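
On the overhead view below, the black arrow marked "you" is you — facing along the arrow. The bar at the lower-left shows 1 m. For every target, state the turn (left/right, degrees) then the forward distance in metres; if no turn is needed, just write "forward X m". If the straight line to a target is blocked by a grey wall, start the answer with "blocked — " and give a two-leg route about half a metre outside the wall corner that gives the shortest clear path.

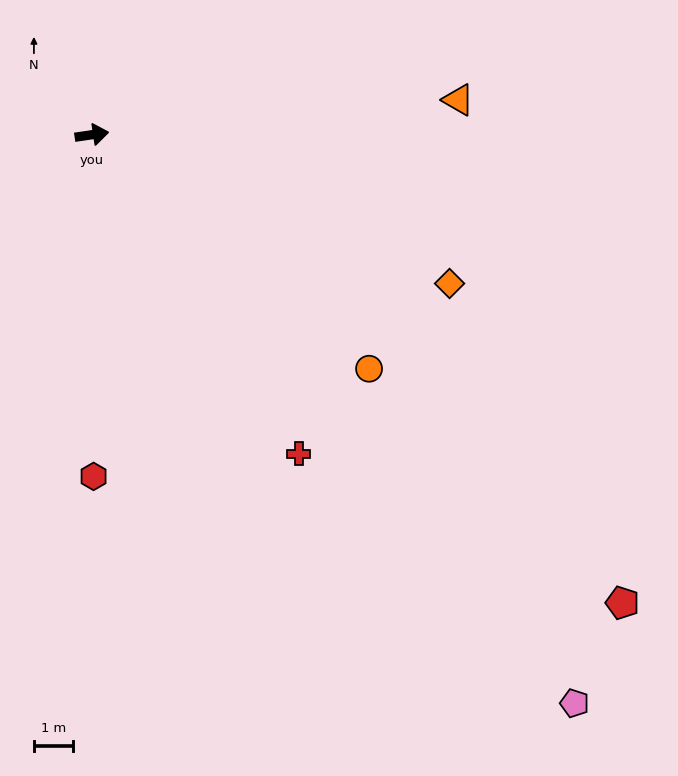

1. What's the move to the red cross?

turn right 65°, forward 9.7 m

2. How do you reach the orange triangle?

turn right 3°, forward 9.4 m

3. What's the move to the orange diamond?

turn right 31°, forward 9.9 m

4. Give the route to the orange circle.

turn right 49°, forward 9.3 m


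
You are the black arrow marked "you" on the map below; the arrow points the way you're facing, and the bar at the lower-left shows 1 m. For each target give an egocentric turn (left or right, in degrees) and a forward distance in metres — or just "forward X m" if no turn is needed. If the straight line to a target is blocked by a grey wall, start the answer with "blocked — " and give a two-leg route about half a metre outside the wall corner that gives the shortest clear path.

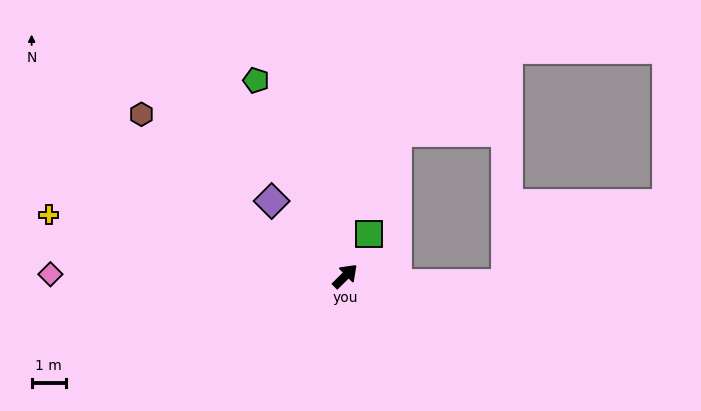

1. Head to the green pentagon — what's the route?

turn left 70°, forward 6.3 m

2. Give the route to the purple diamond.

turn left 90°, forward 3.1 m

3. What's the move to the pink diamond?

turn left 135°, forward 8.6 m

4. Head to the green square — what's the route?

turn left 16°, forward 1.4 m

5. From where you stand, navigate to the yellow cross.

turn left 124°, forward 8.8 m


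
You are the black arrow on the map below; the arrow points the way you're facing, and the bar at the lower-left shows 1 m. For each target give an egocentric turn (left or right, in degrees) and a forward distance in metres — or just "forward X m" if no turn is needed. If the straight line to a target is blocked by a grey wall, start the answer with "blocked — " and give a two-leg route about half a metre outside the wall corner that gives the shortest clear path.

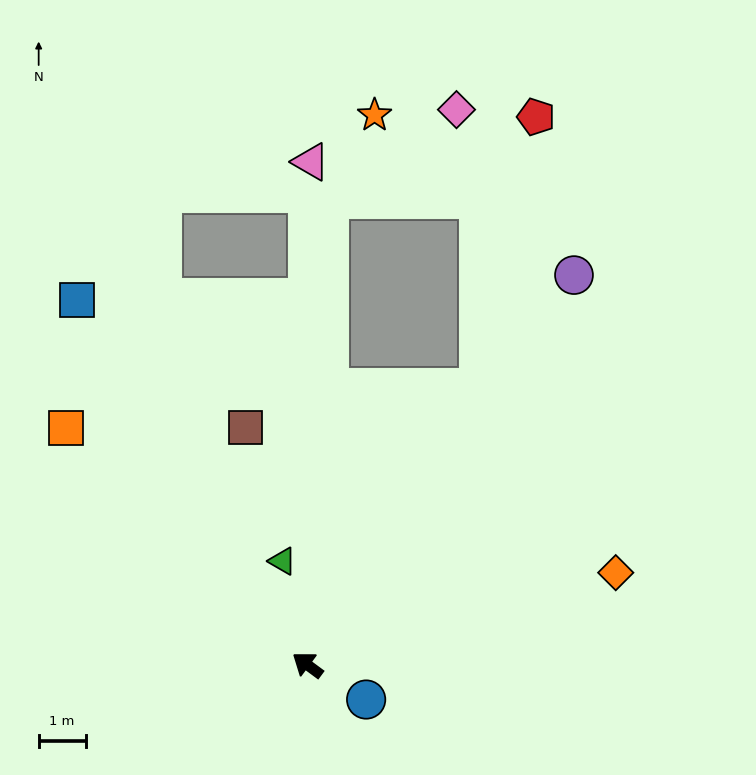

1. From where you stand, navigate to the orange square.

turn right 8°, forward 7.2 m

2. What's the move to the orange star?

blocked — turn right 56°, forward 9.9 m, then turn right 26°, forward 2.0 m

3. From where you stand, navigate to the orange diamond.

turn right 127°, forward 6.8 m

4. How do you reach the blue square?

turn right 21°, forward 9.2 m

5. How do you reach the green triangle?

turn right 40°, forward 2.3 m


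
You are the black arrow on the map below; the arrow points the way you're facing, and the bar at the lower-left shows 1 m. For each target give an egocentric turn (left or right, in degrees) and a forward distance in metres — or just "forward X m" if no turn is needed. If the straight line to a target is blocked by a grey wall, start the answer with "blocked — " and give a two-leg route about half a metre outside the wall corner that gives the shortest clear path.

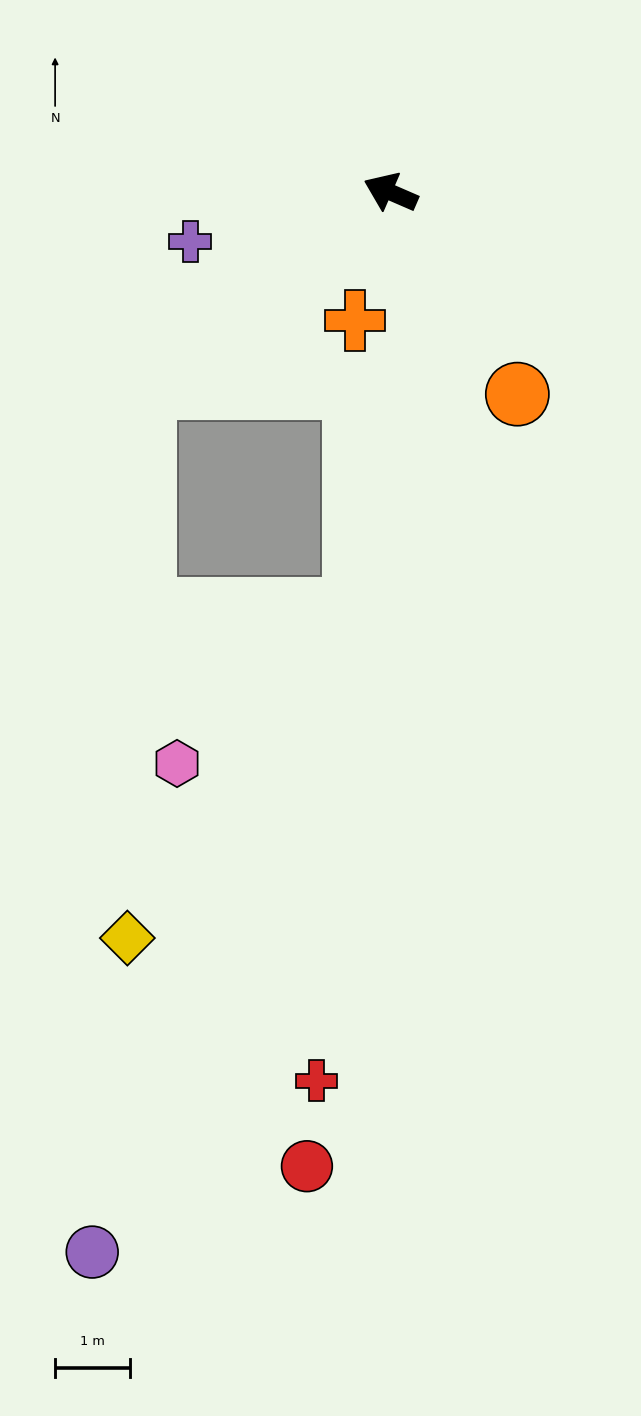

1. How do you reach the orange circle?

turn left 146°, forward 3.2 m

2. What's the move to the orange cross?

turn left 98°, forward 1.8 m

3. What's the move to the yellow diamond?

blocked — turn left 62°, forward 4.2 m, then turn left 50°, forward 7.4 m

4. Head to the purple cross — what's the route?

turn left 37°, forward 2.8 m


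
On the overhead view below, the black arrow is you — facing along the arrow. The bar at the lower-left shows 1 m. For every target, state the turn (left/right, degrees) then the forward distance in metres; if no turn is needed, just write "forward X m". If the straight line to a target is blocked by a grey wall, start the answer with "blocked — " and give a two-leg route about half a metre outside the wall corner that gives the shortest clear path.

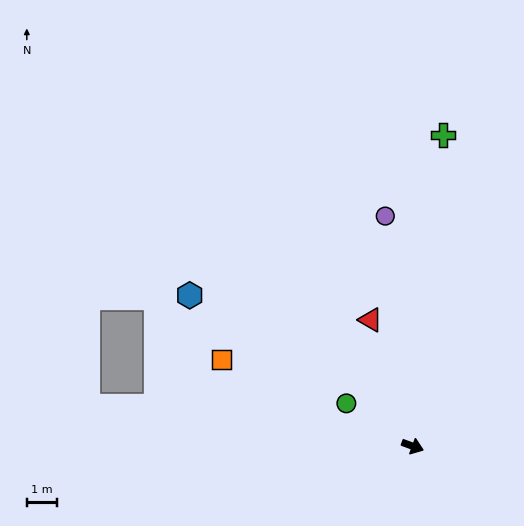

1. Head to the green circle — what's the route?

turn left 167°, forward 2.7 m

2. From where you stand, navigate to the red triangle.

turn left 129°, forward 4.5 m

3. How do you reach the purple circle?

turn left 117°, forward 7.8 m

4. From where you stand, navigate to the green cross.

turn left 105°, forward 10.5 m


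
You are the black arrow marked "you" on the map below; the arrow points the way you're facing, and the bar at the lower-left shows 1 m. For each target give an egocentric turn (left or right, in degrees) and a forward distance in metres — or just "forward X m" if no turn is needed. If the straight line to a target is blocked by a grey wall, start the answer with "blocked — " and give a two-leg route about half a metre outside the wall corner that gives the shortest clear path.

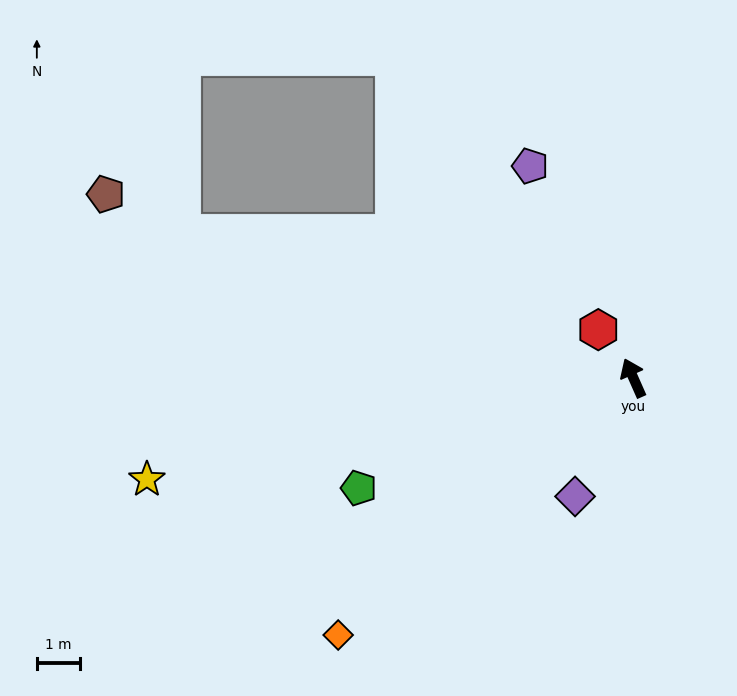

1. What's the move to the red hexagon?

turn left 12°, forward 1.4 m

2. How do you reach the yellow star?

turn left 78°, forward 11.5 m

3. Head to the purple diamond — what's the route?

turn left 130°, forward 3.1 m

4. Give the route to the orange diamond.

turn left 107°, forward 9.1 m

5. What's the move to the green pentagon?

turn left 88°, forward 6.9 m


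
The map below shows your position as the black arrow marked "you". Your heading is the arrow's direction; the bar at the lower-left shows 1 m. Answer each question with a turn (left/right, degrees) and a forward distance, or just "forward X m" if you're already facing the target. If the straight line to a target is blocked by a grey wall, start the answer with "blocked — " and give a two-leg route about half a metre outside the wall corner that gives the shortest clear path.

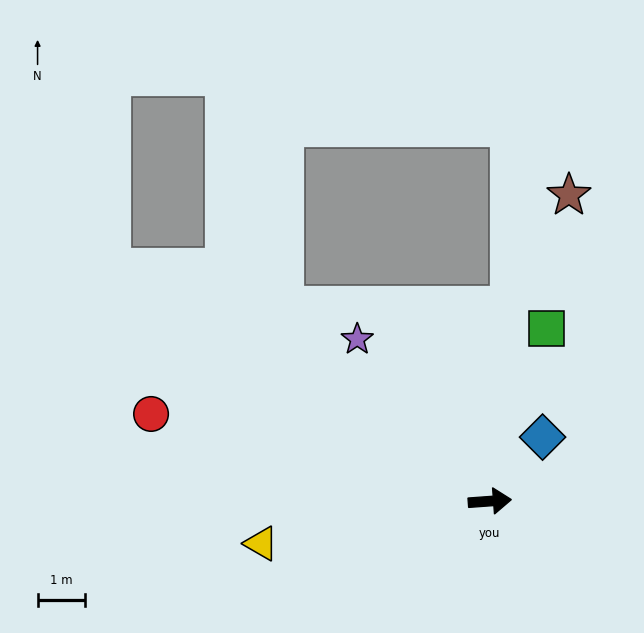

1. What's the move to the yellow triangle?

turn right 174°, forward 4.9 m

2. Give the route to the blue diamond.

turn left 46°, forward 1.8 m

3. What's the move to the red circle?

turn left 161°, forward 7.4 m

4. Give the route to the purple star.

turn left 125°, forward 4.4 m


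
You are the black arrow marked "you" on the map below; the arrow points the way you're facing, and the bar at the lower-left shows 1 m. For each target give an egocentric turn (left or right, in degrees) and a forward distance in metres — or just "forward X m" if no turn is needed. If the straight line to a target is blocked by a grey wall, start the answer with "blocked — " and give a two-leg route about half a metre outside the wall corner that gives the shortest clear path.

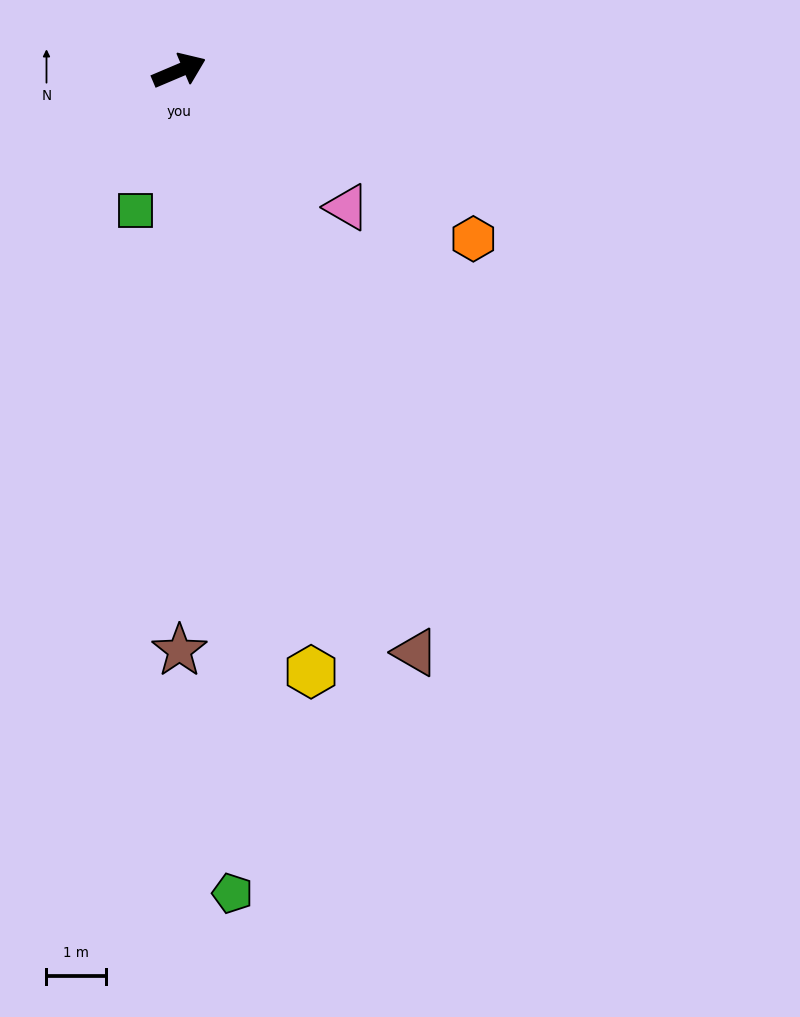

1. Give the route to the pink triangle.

turn right 62°, forward 3.6 m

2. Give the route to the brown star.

turn right 113°, forward 9.8 m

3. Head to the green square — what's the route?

turn right 130°, forward 2.5 m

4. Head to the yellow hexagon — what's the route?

turn right 101°, forward 10.3 m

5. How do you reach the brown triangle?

turn right 91°, forward 10.6 m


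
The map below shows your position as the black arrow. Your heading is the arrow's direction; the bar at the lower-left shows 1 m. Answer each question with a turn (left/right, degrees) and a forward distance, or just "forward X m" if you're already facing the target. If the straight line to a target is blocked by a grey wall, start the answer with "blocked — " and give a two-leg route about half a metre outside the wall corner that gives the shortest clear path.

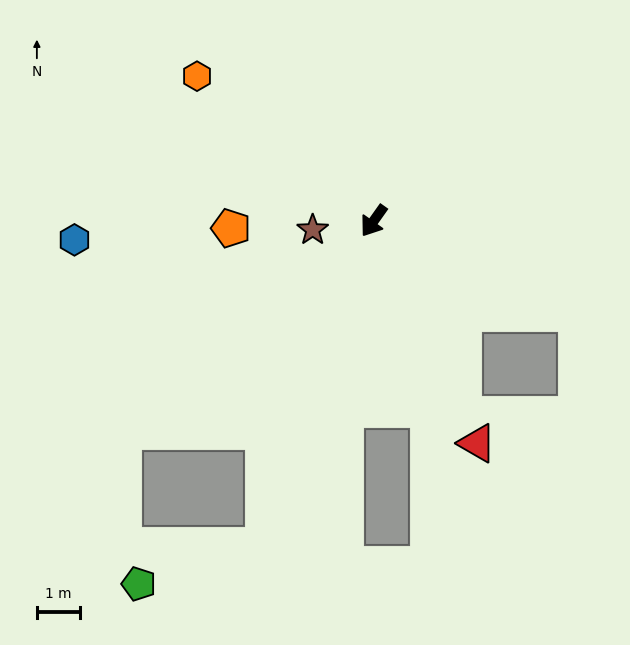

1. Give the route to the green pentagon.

blocked — turn left 17°, forward 7.9 m, then turn right 55°, forward 3.0 m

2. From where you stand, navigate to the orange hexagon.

turn right 94°, forward 5.3 m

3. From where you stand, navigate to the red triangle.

turn left 60°, forward 5.7 m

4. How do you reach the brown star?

turn right 46°, forward 1.4 m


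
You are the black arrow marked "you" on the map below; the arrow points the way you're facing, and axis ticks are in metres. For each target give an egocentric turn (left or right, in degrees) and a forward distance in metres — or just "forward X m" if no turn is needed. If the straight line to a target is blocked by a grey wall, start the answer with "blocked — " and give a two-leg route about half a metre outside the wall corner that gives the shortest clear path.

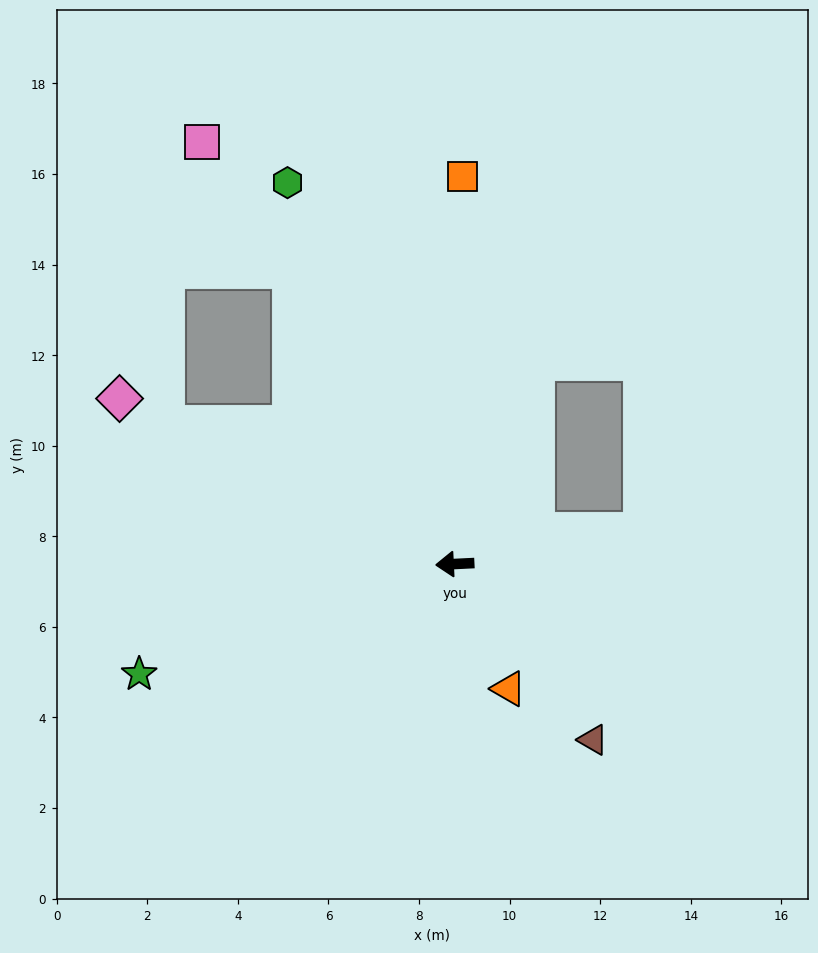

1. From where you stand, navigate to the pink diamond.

turn right 29°, forward 8.3 m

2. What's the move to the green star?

turn left 16°, forward 7.4 m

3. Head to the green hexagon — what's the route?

turn right 69°, forward 9.2 m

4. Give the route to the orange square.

turn right 94°, forward 8.6 m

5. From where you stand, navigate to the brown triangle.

turn left 125°, forward 4.9 m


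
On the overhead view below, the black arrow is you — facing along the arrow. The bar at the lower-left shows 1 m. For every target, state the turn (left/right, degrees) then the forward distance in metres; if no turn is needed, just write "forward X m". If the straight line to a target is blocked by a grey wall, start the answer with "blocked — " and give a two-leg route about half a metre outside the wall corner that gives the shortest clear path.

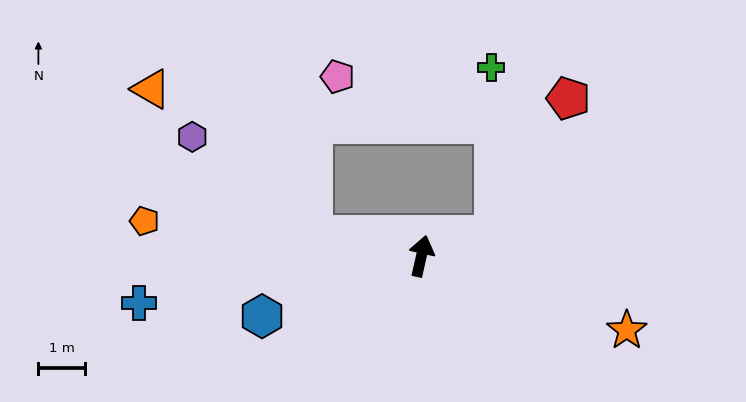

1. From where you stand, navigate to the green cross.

blocked — turn right 61°, forward 1.6 m, then turn left 75°, forward 3.6 m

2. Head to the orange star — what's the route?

turn right 97°, forward 4.7 m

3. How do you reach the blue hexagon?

turn left 123°, forward 3.7 m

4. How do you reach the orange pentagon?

turn left 95°, forward 6.0 m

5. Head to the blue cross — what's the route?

turn left 112°, forward 6.2 m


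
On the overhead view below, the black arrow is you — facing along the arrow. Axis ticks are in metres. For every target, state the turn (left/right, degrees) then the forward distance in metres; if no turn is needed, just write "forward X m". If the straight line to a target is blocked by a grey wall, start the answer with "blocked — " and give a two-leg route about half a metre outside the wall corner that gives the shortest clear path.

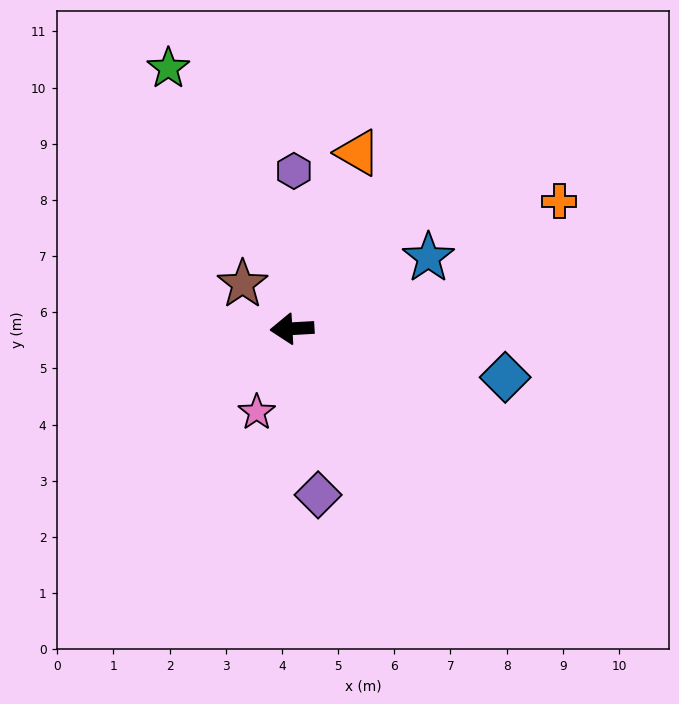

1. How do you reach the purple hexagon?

turn right 94°, forward 2.8 m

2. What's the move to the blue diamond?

turn left 164°, forward 3.9 m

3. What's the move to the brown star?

turn right 45°, forward 1.2 m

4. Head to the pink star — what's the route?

turn left 64°, forward 1.6 m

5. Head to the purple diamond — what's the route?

turn left 96°, forward 3.0 m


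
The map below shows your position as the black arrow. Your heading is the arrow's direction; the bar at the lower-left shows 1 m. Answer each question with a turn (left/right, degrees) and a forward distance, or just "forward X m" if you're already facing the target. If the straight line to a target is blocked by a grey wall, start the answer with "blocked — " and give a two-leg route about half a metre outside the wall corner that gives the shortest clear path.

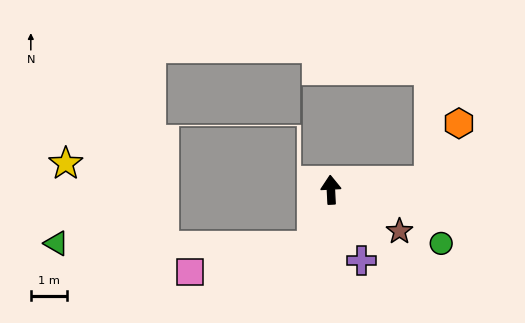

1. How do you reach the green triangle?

blocked — turn left 158°, forward 1.6 m, then turn right 71°, forward 7.1 m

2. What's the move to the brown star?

turn right 124°, forward 2.2 m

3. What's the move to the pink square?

blocked — turn left 158°, forward 1.6 m, then turn right 59°, forward 3.4 m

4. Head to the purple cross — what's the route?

turn right 159°, forward 2.1 m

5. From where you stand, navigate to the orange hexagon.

blocked — turn right 88°, forward 2.7 m, then turn left 58°, forward 1.8 m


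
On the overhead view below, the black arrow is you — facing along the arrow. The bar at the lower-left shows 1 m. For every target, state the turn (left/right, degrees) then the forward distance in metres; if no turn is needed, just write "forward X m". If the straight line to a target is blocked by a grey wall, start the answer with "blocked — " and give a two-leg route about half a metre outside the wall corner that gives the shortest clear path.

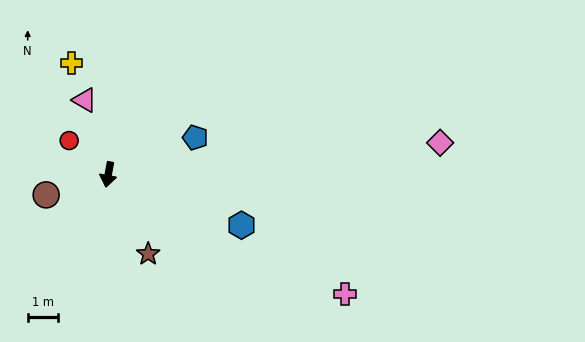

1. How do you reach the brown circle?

turn right 61°, forward 2.1 m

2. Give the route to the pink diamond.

turn left 106°, forward 10.8 m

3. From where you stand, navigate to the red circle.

turn right 121°, forward 1.7 m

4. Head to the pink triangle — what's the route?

turn right 152°, forward 2.5 m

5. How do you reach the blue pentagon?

turn left 123°, forward 3.1 m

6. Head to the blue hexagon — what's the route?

turn left 80°, forward 4.6 m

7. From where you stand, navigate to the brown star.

turn left 37°, forward 2.9 m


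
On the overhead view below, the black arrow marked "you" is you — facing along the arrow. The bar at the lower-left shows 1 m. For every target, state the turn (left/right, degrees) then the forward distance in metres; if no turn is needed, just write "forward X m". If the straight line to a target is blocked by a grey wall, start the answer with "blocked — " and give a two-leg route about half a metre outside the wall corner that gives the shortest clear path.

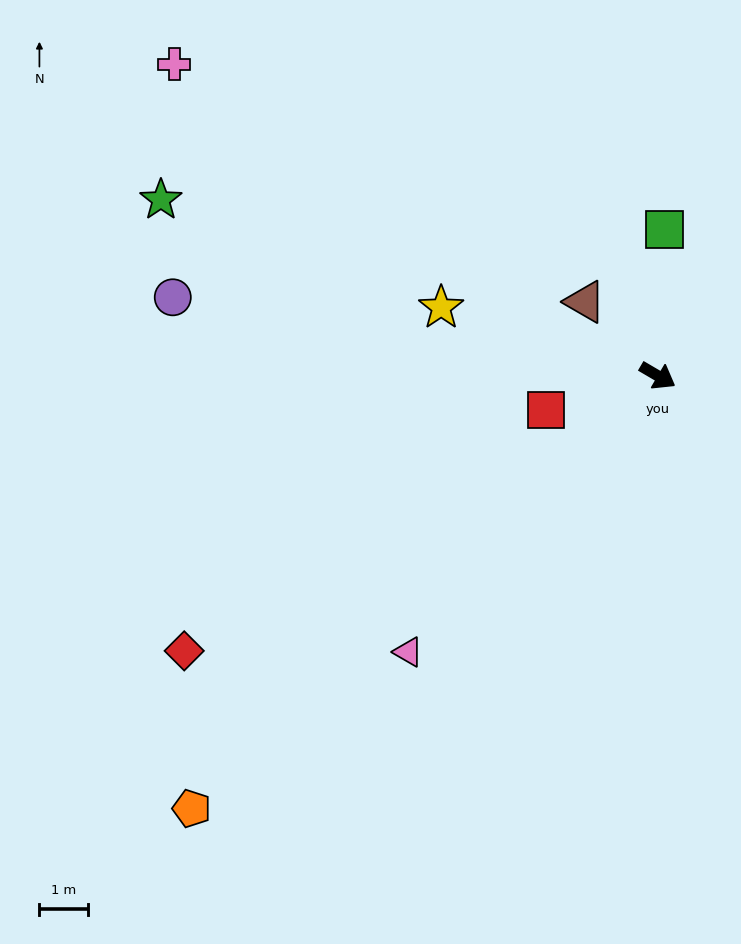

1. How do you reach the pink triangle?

turn right 102°, forward 7.7 m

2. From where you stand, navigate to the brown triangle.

turn left 165°, forward 2.1 m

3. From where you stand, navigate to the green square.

turn left 118°, forward 3.0 m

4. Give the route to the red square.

turn right 133°, forward 2.4 m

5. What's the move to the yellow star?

turn right 167°, forward 4.7 m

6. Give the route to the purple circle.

turn right 159°, forward 10.1 m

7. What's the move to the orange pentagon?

turn right 107°, forward 13.1 m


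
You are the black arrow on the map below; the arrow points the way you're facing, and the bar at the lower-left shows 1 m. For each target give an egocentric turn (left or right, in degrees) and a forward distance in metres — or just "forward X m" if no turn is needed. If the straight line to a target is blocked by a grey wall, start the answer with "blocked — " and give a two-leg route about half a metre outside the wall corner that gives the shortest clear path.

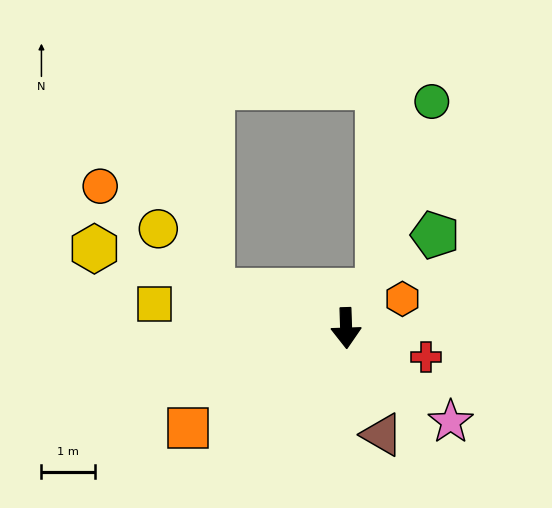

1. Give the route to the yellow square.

turn right 99°, forward 3.6 m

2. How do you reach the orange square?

turn right 60°, forward 3.5 m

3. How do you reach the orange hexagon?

turn left 116°, forward 1.2 m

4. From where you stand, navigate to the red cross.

turn left 68°, forward 1.6 m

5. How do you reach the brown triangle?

turn left 17°, forward 2.1 m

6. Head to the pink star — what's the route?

turn left 46°, forward 2.6 m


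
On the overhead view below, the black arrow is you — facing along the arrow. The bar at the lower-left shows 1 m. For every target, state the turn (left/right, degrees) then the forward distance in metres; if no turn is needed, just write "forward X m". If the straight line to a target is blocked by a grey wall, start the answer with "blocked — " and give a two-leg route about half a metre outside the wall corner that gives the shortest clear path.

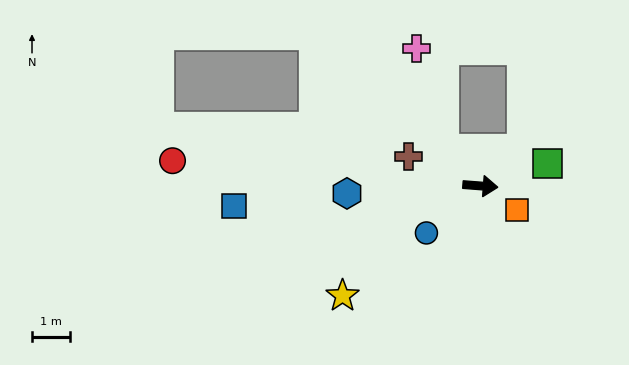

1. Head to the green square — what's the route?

turn left 23°, forward 1.9 m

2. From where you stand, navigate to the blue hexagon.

turn right 172°, forward 3.5 m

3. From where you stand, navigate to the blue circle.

turn right 135°, forward 1.9 m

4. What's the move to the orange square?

turn right 28°, forward 1.1 m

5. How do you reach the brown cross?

turn left 162°, forward 2.0 m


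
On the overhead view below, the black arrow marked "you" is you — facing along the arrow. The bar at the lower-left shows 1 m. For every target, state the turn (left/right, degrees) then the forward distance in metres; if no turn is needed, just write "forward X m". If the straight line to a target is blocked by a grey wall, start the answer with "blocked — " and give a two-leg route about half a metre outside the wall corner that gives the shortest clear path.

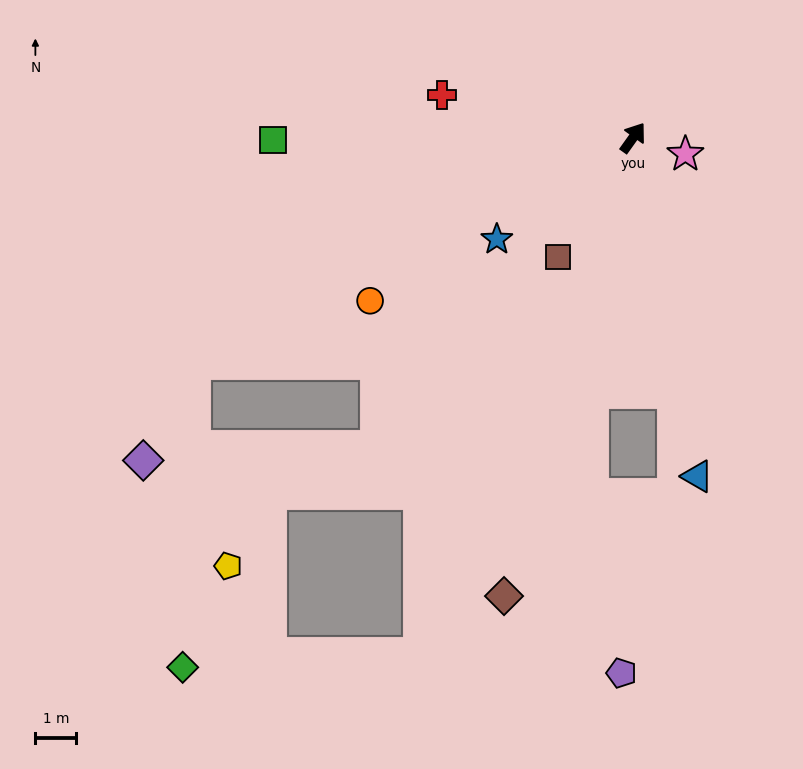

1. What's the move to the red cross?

turn left 113°, forward 4.8 m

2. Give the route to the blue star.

turn left 162°, forward 4.2 m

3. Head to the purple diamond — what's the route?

blocked — turn left 153°, forward 12.1 m, then turn left 35°, forward 2.7 m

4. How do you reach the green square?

turn left 126°, forward 8.8 m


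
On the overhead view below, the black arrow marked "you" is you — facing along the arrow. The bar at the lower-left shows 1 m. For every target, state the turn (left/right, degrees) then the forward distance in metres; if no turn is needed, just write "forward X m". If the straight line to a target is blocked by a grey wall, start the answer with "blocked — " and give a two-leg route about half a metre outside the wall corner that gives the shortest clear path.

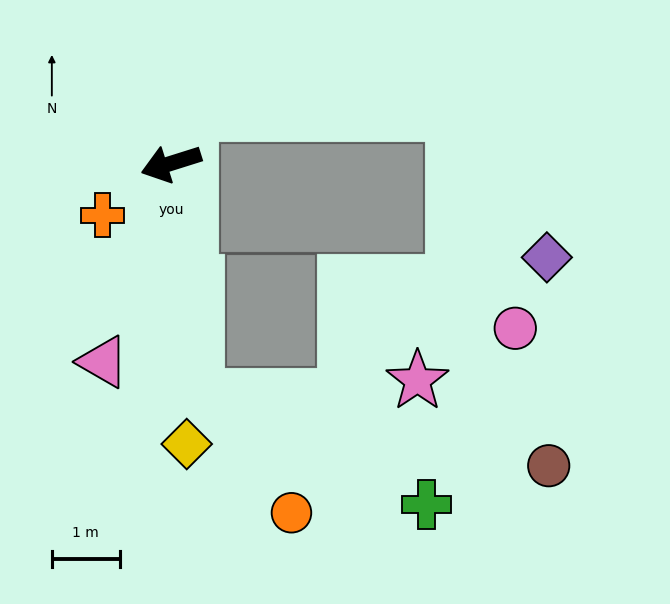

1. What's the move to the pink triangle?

turn left 54°, forward 3.1 m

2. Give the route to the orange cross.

turn left 20°, forward 1.3 m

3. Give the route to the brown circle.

blocked — turn left 78°, forward 3.5 m, then turn left 74°, forward 5.3 m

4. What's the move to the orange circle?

blocked — turn left 78°, forward 3.5 m, then turn left 34°, forward 2.2 m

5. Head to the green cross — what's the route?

blocked — turn left 78°, forward 3.5 m, then turn left 60°, forward 3.8 m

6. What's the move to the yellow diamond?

turn left 76°, forward 4.1 m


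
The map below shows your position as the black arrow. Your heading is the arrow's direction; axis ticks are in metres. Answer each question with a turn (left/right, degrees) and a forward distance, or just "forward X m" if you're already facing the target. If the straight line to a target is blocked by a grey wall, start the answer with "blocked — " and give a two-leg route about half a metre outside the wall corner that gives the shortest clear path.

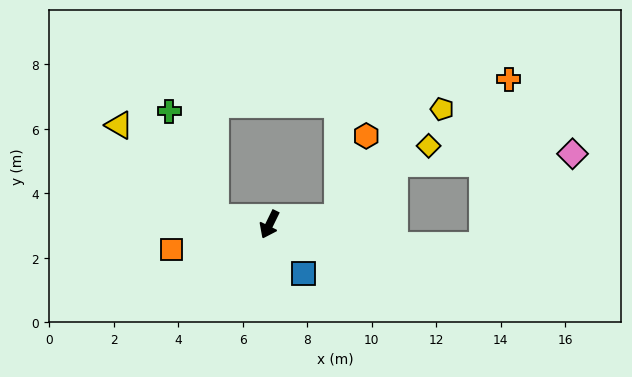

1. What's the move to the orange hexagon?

blocked — turn left 122°, forward 2.1 m, then turn left 65°, forward 2.7 m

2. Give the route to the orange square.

turn right 49°, forward 3.1 m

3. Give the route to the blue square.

turn left 61°, forward 1.9 m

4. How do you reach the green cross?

blocked — turn right 71°, forward 1.7 m, then turn right 59°, forward 3.6 m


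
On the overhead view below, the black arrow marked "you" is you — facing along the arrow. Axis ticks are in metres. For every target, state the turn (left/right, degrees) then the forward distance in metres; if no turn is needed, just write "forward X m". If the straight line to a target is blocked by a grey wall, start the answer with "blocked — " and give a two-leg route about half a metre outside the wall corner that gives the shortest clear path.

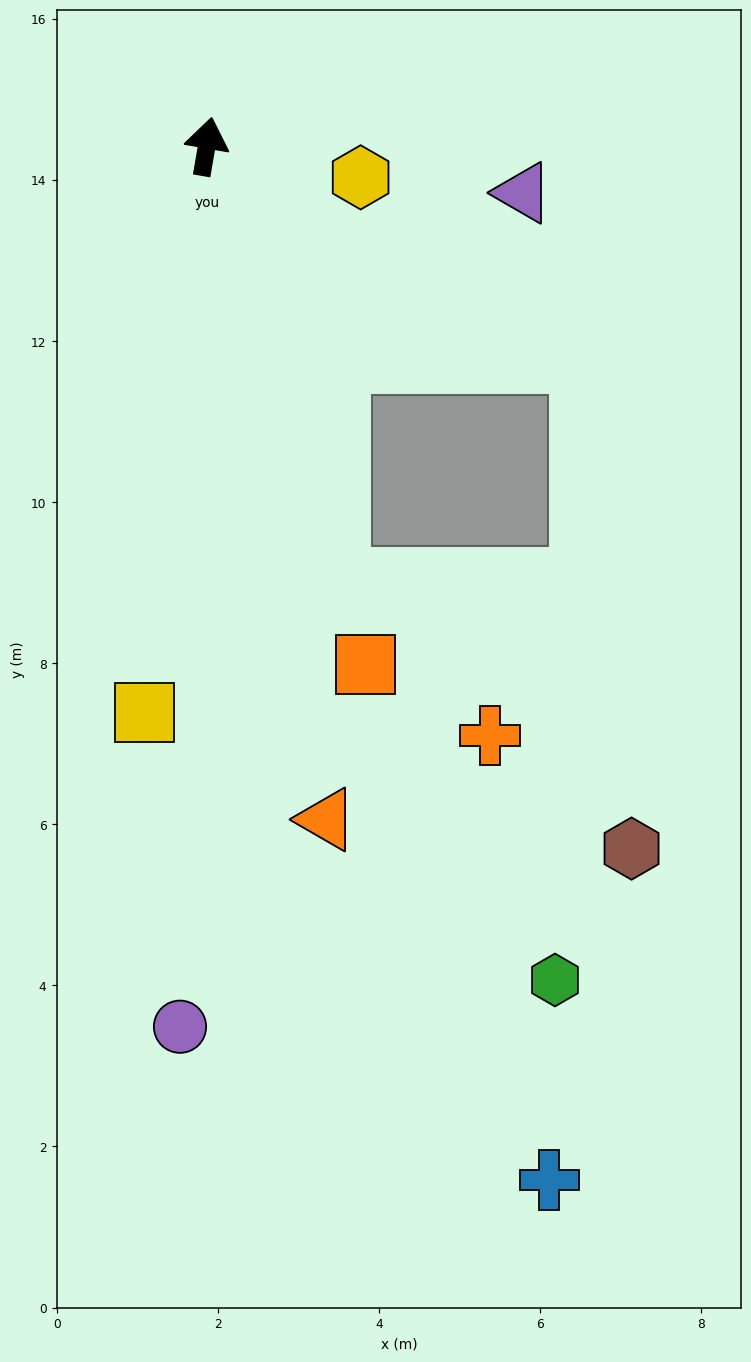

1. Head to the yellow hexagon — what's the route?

turn right 92°, forward 1.9 m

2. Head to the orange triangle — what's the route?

turn right 160°, forward 8.5 m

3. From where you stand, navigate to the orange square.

turn right 153°, forward 6.7 m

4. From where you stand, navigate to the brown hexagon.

blocked — turn right 110°, forward 5.4 m, then turn right 55°, forward 6.1 m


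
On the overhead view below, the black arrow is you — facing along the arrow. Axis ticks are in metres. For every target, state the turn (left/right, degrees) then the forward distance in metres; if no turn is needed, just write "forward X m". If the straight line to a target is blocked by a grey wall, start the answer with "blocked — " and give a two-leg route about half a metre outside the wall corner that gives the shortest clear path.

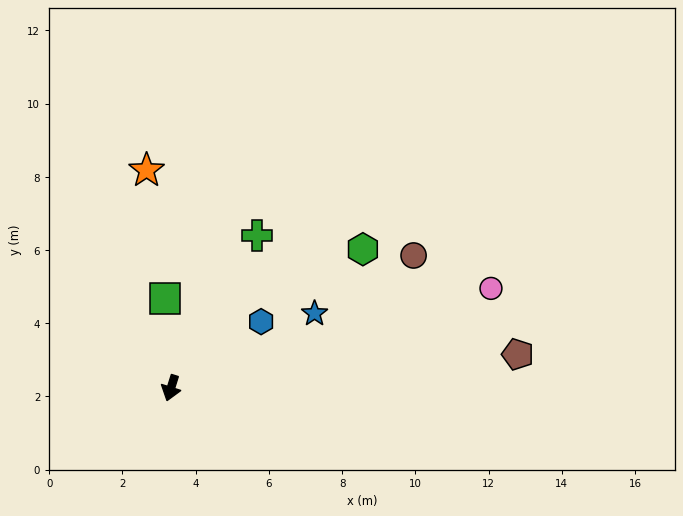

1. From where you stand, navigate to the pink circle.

turn left 125°, forward 9.2 m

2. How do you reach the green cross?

turn left 168°, forward 4.8 m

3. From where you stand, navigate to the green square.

turn right 159°, forward 2.4 m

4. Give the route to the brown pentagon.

turn left 113°, forward 9.5 m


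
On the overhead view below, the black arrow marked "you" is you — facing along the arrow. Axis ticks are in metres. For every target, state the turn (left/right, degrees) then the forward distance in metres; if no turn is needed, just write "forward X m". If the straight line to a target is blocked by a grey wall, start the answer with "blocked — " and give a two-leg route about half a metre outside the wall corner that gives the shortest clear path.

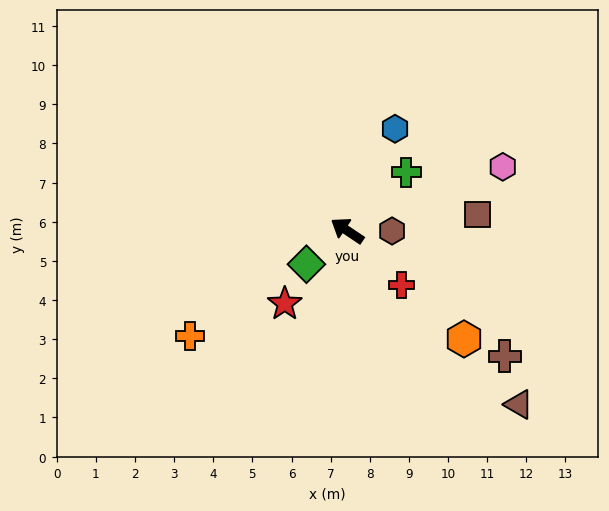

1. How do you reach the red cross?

turn left 169°, forward 2.0 m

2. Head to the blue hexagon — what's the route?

turn right 81°, forward 2.9 m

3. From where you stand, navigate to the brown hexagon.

turn right 147°, forward 1.1 m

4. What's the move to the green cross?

turn right 102°, forward 2.1 m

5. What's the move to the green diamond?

turn left 73°, forward 1.4 m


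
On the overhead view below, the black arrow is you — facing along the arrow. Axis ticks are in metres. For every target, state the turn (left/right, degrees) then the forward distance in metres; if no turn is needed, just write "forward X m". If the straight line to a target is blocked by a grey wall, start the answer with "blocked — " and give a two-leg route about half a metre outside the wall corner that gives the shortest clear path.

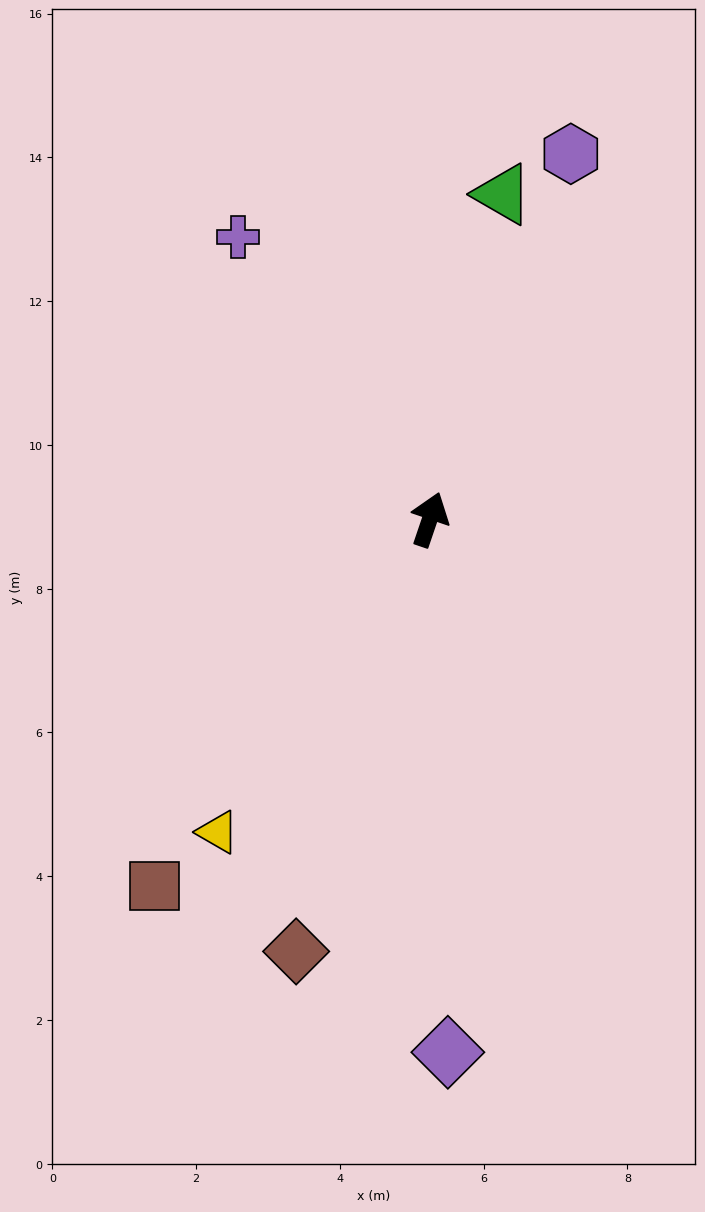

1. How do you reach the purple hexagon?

turn right 2°, forward 5.5 m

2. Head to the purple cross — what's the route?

turn left 53°, forward 4.8 m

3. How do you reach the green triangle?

turn left 6°, forward 4.6 m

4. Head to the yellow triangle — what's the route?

turn left 165°, forward 5.3 m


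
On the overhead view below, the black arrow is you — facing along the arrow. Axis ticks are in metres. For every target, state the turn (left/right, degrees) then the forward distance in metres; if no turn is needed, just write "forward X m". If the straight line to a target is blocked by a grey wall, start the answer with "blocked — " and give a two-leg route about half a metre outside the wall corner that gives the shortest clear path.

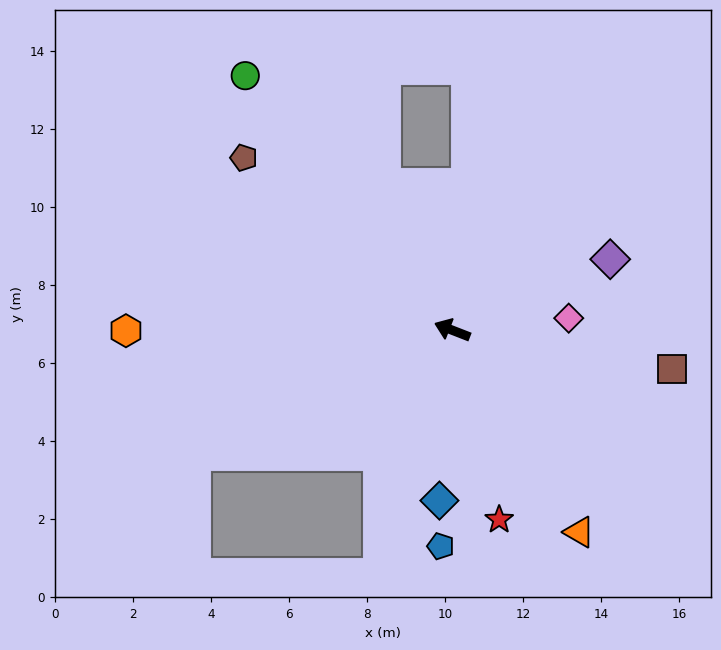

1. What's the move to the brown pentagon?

turn right 18°, forward 6.9 m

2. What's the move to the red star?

turn left 125°, forward 5.0 m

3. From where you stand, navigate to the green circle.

turn right 30°, forward 8.4 m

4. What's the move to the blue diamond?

turn left 107°, forward 4.4 m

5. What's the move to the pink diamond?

turn right 153°, forward 3.0 m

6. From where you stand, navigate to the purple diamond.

turn right 135°, forward 4.4 m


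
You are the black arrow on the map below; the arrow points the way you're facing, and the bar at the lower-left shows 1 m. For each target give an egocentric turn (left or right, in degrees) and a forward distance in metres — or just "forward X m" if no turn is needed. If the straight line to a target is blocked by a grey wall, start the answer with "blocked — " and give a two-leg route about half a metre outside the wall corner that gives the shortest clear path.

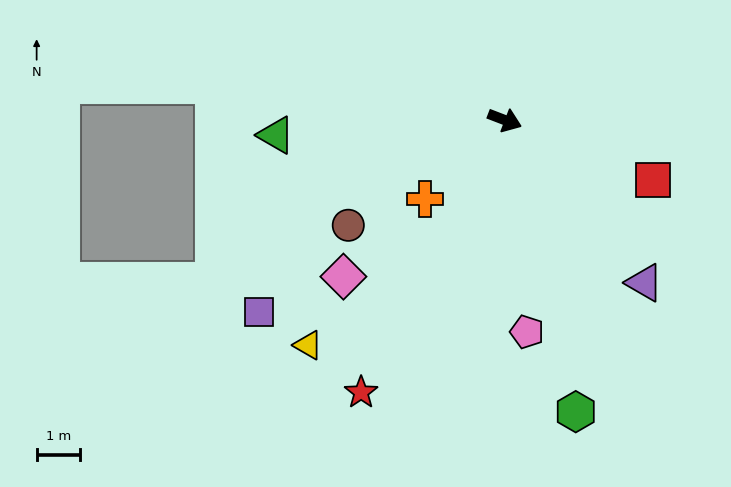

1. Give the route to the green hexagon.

turn right 55°, forward 6.9 m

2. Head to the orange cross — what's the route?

turn right 114°, forward 2.6 m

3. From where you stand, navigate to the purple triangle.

turn right 28°, forward 4.9 m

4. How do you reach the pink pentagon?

turn right 63°, forward 4.9 m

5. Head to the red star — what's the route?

turn right 97°, forward 7.0 m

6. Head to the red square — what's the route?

forward 3.6 m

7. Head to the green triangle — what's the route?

turn right 155°, forward 5.2 m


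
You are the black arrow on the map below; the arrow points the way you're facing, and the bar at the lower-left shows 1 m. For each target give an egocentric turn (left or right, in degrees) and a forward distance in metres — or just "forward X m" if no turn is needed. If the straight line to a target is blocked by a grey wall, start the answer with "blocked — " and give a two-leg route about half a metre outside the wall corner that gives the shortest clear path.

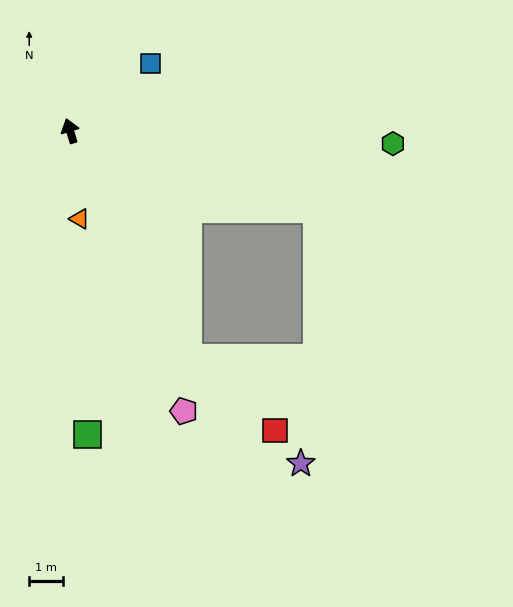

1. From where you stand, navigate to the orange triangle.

turn left 169°, forward 2.6 m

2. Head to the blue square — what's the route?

turn right 67°, forward 3.1 m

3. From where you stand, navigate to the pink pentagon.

turn right 175°, forward 9.1 m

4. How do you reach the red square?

blocked — turn right 169°, forward 7.7 m, then turn left 22°, forward 3.4 m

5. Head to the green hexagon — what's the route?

turn right 109°, forward 9.7 m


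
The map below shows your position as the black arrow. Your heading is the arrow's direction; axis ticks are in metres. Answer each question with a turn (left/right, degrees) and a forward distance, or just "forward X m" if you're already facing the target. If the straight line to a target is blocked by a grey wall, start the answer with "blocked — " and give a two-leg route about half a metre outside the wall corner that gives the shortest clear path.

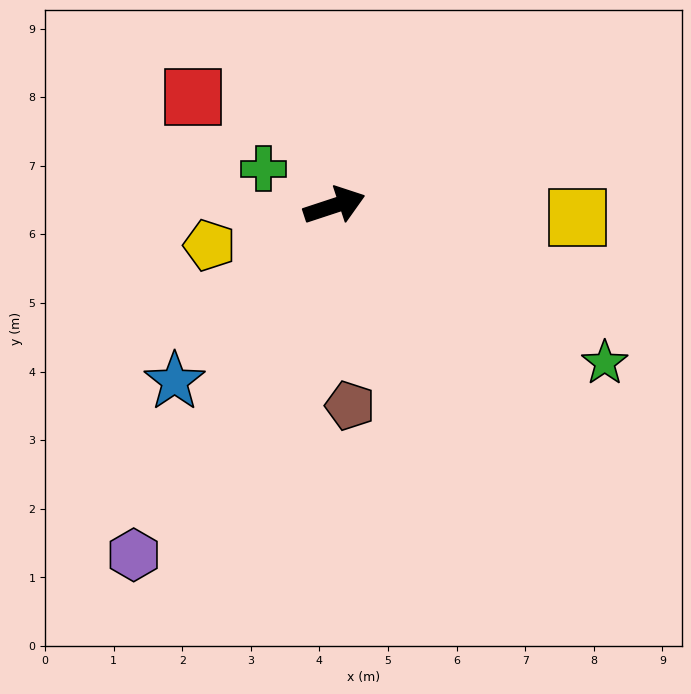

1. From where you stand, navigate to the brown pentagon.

turn right 104°, forward 2.9 m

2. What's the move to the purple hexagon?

turn right 138°, forward 5.9 m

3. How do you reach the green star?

turn right 48°, forward 4.6 m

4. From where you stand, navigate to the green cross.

turn left 134°, forward 1.2 m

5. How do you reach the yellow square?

turn right 21°, forward 3.5 m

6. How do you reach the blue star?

turn right 151°, forward 3.5 m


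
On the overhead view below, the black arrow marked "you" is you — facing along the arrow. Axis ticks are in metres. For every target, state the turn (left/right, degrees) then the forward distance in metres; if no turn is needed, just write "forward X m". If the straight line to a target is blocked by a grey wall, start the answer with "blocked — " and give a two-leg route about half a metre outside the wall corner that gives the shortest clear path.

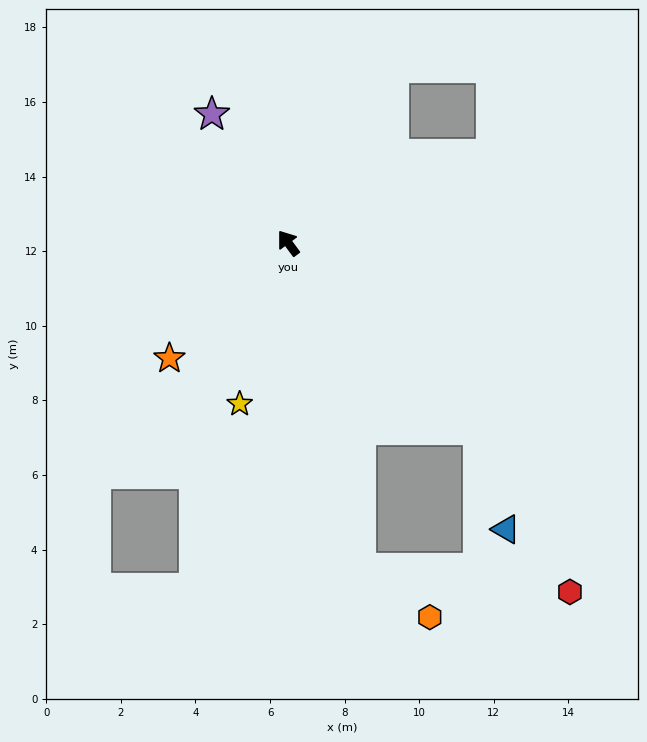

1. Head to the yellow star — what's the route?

turn left 127°, forward 4.5 m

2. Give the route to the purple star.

turn right 6°, forward 4.0 m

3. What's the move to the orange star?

turn left 98°, forward 4.4 m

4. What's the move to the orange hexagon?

blocked — turn left 156°, forward 8.9 m, then turn left 43°, forward 2.3 m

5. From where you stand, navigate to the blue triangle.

blocked — turn right 171°, forward 7.1 m, then turn right 30°, forward 2.8 m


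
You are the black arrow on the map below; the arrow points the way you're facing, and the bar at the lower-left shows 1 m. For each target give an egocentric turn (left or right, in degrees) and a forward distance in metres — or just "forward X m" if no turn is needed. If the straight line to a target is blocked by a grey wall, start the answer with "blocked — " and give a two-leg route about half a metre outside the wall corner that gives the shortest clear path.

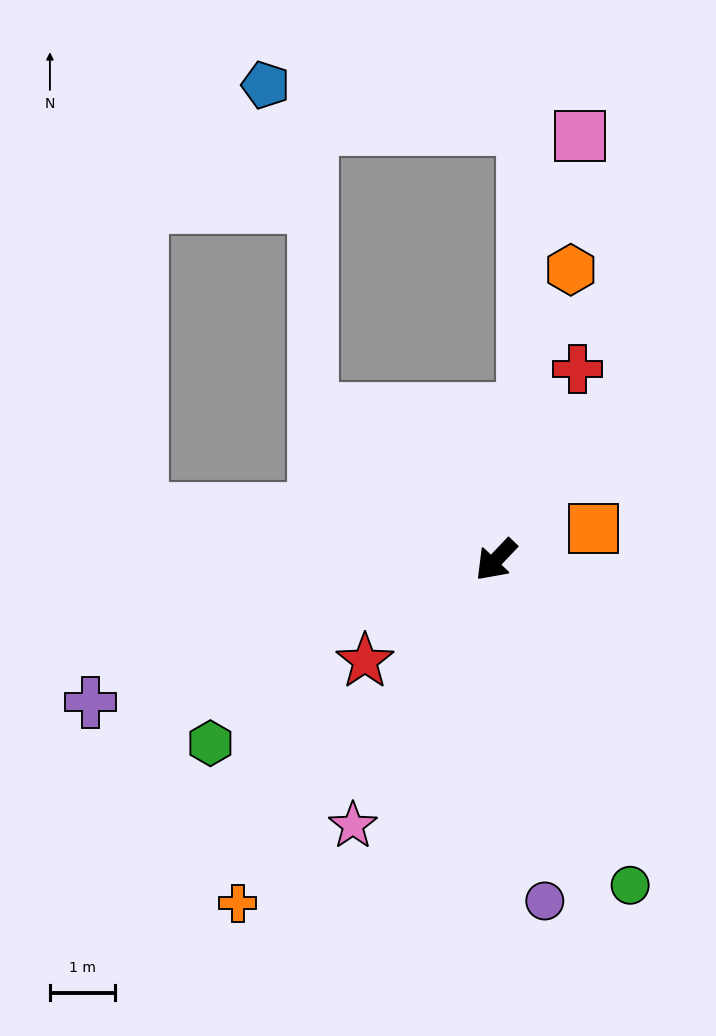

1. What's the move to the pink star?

turn left 15°, forward 4.7 m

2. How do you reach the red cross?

turn right 160°, forward 3.2 m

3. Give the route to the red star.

turn right 9°, forward 2.6 m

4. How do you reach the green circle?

turn left 66°, forward 5.4 m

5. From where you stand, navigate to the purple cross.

turn right 27°, forward 6.6 m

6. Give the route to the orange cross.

turn left 7°, forward 6.6 m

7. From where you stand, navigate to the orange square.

turn left 152°, forward 1.6 m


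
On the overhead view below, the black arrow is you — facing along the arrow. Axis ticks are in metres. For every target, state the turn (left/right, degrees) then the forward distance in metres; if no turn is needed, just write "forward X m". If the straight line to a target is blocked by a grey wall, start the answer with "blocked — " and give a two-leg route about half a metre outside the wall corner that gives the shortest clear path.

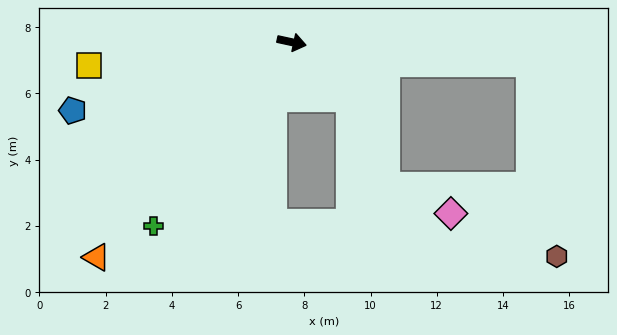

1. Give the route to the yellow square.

turn right 161°, forward 6.2 m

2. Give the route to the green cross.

turn right 115°, forward 7.0 m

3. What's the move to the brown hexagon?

blocked — turn left 7°, forward 7.2 m, then turn right 77°, forward 5.9 m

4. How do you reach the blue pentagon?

turn right 150°, forward 6.9 m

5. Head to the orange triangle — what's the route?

turn right 120°, forward 8.8 m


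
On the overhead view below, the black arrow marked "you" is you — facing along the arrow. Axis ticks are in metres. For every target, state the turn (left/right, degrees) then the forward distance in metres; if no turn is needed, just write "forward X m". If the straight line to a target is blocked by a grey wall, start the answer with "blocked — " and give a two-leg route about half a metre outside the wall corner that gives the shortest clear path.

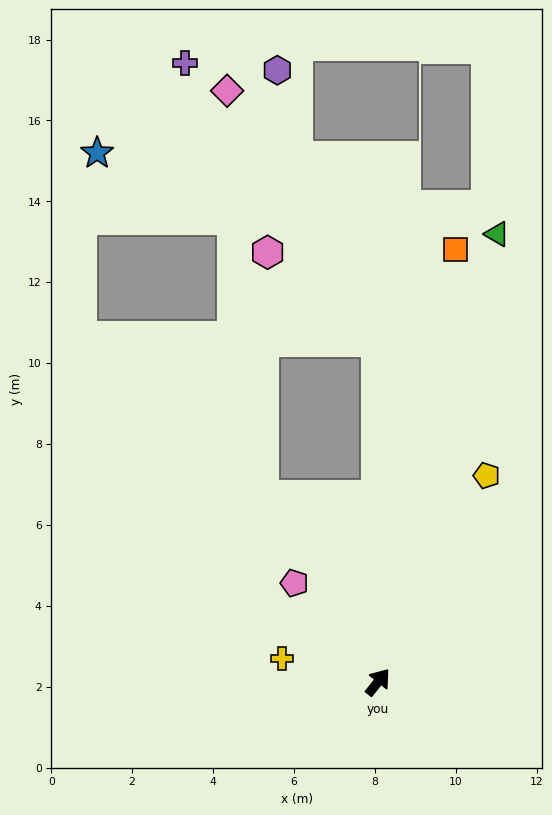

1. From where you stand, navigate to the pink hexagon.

blocked — turn left 39°, forward 8.5 m, then turn left 51°, forward 3.5 m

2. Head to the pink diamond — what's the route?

blocked — turn left 39°, forward 8.5 m, then turn left 31°, forward 7.2 m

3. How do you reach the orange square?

turn left 29°, forward 10.9 m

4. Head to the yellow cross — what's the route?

turn left 115°, forward 2.4 m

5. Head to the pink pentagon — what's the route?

turn left 79°, forward 3.2 m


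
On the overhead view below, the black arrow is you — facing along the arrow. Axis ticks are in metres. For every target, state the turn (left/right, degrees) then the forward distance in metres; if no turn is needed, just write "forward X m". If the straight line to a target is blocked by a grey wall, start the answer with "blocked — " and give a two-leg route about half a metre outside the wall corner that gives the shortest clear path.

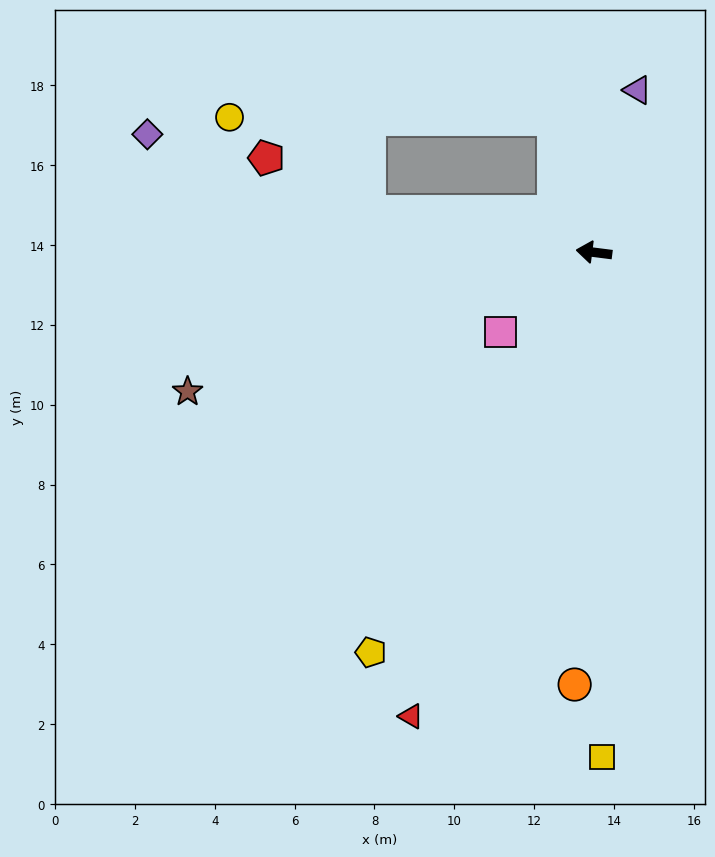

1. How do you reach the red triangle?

turn left 76°, forward 12.5 m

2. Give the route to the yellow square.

turn left 98°, forward 12.6 m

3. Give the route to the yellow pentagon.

turn left 68°, forward 11.5 m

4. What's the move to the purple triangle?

turn right 98°, forward 4.2 m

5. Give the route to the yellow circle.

blocked — turn right 66°, forward 3.5 m, then turn left 73°, forward 8.1 m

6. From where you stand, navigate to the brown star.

turn left 26°, forward 10.8 m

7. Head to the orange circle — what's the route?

turn left 95°, forward 10.8 m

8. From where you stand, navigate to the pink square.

turn left 48°, forward 3.1 m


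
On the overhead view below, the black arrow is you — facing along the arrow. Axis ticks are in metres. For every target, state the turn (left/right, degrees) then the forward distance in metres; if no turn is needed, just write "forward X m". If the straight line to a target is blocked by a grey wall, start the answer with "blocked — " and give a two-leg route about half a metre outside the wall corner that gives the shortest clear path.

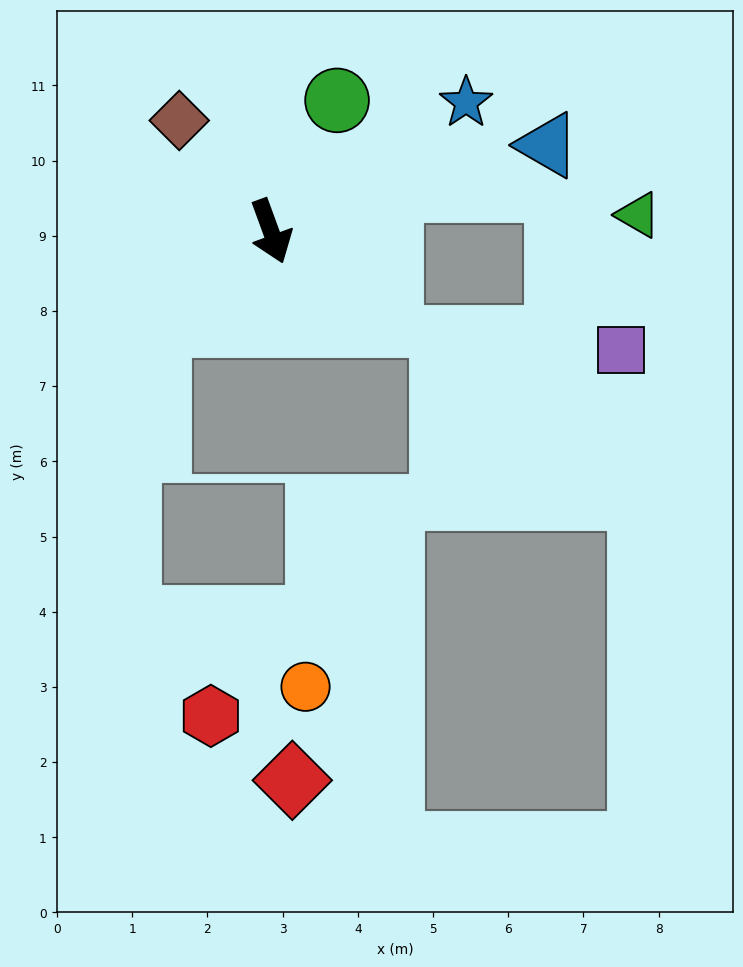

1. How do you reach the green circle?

turn left 133°, forward 2.0 m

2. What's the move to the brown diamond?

turn right 161°, forward 1.9 m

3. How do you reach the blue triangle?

turn left 87°, forward 3.9 m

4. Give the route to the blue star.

turn left 103°, forward 3.1 m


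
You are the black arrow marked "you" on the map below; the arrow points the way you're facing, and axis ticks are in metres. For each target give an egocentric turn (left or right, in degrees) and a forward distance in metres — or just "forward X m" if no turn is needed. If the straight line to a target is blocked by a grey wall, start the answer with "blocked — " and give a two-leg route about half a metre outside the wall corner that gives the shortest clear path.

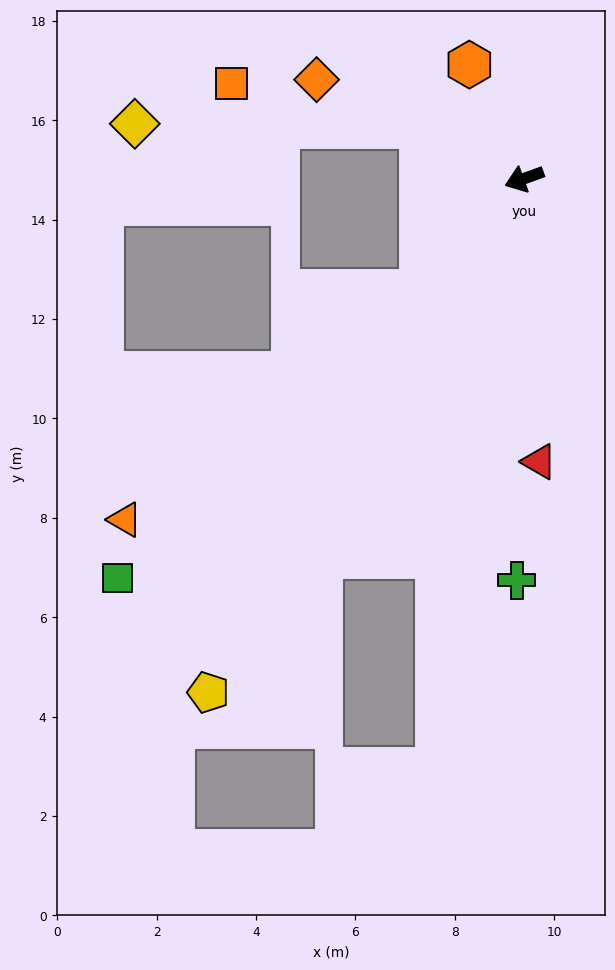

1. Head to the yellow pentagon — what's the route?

turn left 39°, forward 12.1 m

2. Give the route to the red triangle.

turn left 73°, forward 5.7 m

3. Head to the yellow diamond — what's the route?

blocked — turn right 46°, forward 2.3 m, then turn left 25°, forward 5.8 m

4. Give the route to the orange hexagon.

turn right 84°, forward 2.5 m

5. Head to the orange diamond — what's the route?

turn right 45°, forward 4.6 m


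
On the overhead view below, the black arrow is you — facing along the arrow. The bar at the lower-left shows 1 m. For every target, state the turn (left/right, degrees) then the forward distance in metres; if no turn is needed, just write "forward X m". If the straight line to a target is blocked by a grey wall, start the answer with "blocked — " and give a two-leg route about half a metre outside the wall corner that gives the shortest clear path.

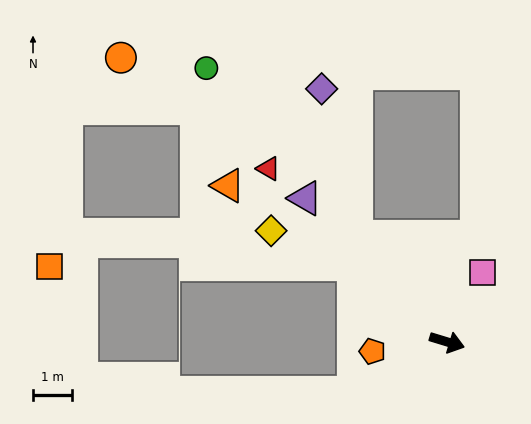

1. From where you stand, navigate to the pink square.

turn left 80°, forward 2.0 m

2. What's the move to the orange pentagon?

turn right 156°, forward 1.9 m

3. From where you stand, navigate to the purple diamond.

blocked — turn left 148°, forward 3.5 m, then turn right 28°, forward 3.9 m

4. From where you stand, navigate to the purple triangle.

turn left 152°, forward 5.1 m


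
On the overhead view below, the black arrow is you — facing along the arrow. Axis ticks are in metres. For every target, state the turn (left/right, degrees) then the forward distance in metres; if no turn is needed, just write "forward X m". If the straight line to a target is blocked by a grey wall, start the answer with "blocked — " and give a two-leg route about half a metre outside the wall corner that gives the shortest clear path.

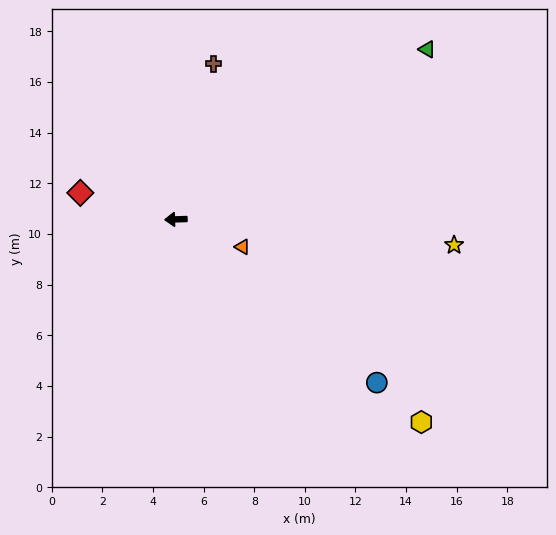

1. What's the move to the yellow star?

turn left 173°, forward 11.0 m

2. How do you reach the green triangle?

turn right 148°, forward 12.0 m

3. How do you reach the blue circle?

turn left 139°, forward 10.2 m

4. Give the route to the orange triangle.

turn left 156°, forward 2.8 m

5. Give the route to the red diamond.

turn right 17°, forward 3.9 m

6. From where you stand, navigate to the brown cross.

turn right 105°, forward 6.3 m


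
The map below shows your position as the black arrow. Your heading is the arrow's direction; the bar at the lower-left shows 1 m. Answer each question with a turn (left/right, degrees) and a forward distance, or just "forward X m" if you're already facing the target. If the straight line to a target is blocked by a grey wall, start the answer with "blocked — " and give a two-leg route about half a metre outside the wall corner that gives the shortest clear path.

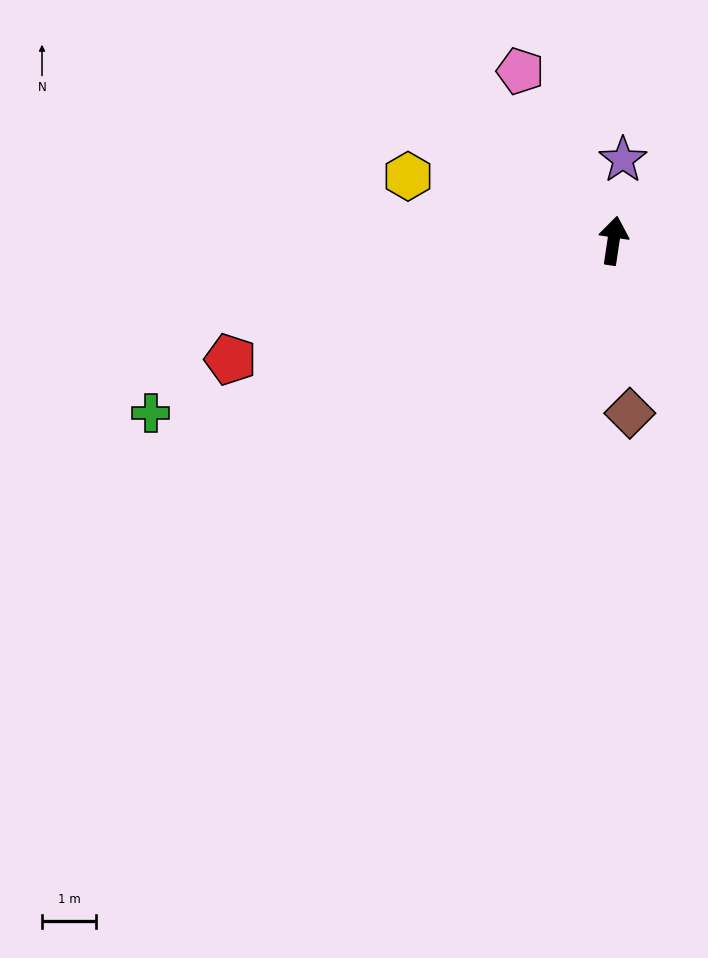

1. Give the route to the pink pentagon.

turn left 37°, forward 3.6 m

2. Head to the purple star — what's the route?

forward 1.5 m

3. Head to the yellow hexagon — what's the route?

turn left 81°, forward 4.0 m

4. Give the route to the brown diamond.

turn right 166°, forward 3.2 m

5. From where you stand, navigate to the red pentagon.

turn left 116°, forward 7.4 m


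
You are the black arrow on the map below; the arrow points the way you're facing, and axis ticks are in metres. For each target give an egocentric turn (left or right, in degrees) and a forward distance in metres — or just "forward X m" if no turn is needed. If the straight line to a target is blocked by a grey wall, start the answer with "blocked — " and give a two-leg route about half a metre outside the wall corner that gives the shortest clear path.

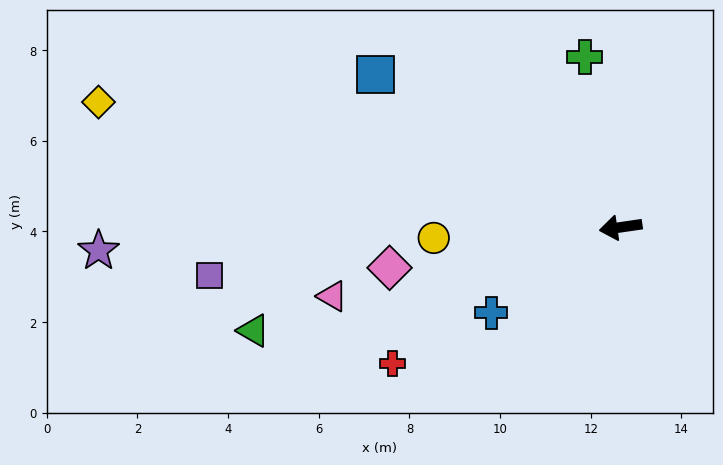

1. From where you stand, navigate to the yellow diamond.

turn right 22°, forward 11.8 m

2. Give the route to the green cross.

turn right 86°, forward 3.8 m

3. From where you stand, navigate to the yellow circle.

turn right 5°, forward 4.1 m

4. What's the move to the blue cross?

turn left 25°, forward 3.4 m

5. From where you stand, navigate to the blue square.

turn right 40°, forward 6.4 m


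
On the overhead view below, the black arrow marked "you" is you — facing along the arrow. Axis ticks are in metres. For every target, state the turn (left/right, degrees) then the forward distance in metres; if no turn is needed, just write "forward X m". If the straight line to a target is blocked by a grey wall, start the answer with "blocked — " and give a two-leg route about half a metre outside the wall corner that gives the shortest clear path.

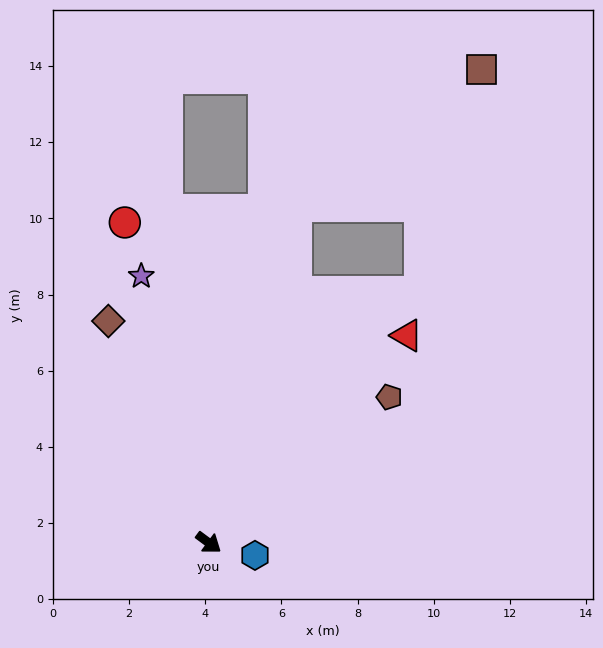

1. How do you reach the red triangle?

turn left 83°, forward 7.5 m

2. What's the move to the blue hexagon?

turn left 21°, forward 1.3 m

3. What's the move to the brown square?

blocked — turn left 112°, forward 9.1 m, then turn right 39°, forward 6.0 m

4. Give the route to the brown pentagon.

turn left 75°, forward 6.1 m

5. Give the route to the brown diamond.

turn left 151°, forward 6.4 m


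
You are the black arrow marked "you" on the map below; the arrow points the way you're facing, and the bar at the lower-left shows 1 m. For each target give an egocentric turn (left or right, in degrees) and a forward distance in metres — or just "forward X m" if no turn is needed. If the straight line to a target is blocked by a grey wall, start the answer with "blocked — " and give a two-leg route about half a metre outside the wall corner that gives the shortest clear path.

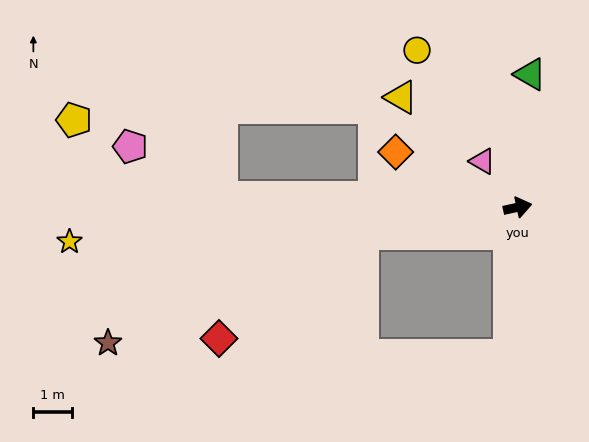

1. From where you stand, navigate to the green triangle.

turn left 72°, forward 3.5 m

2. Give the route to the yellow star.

turn left 172°, forward 11.7 m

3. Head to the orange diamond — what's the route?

turn left 143°, forward 3.5 m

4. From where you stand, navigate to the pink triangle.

turn left 115°, forward 1.5 m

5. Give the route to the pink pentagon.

blocked — turn left 166°, forward 7.7 m, then turn right 27°, forward 2.7 m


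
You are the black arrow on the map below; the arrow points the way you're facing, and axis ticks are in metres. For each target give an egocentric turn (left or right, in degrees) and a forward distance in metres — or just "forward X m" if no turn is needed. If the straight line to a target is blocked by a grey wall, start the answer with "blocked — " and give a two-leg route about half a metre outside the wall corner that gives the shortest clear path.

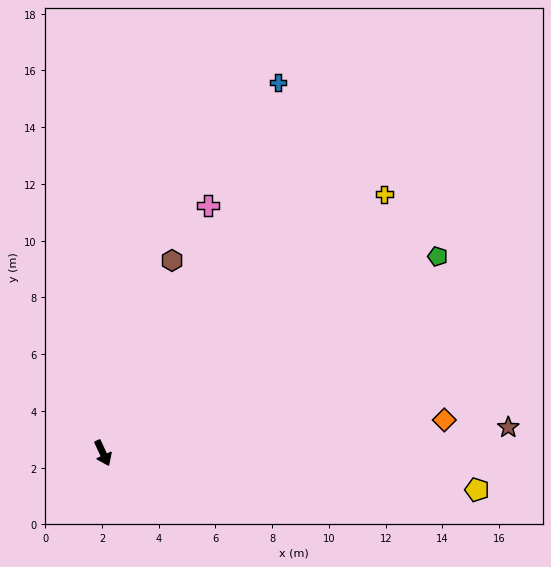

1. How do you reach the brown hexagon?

turn left 135°, forward 7.2 m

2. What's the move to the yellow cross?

turn left 108°, forward 13.5 m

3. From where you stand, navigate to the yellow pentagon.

turn left 60°, forward 13.2 m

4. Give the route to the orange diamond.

turn left 71°, forward 12.1 m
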